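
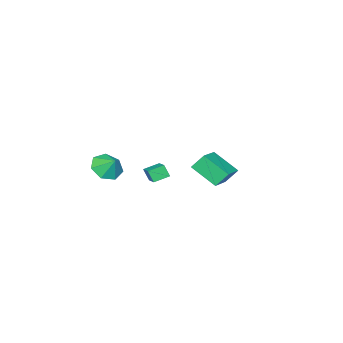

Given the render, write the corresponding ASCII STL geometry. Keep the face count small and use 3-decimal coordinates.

solid 
facet normal -0.421 0.478 0.771
outer loop
vertex 4.324 3.574 1.347
vertex 4.212 5.167 0.298
vertex 2.568 3.039 0.72
endloop
endfacet
facet normal 0.058 -0.833 0.550
outer loop
vertex 3.048 2.493 -0.158
vertex 4.324 3.574 1.347
vertex 2.568 3.039 0.72
endloop
endfacet
facet normal -0.421 0.478 0.771
outer loop
vertex 2.568 3.039 0.72
vertex 4.212 5.167 0.298
vertex 2.456 4.631 -0.329
endloop
endfacet
facet normal -0.905 -0.276 -0.323
outer loop
vertex 2.456 4.631 -0.329
vertex 3.048 2.493 -0.158
vertex 2.568 3.039 0.72
endloop
endfacet
facet normal 0.905 0.276 0.323
outer loop
vertex 4.324 3.574 1.347
vertex 4.692 4.621 -0.58
vertex 4.212 5.167 0.298
endloop
endfacet
facet normal 0.058 -0.834 0.549
outer loop
vertex 4.804 3.029 0.469
vertex 4.324 3.574 1.347
vertex 3.048 2.493 -0.158
endloop
endfacet
facet normal 0.905 0.277 0.323
outer loop
vertex 4.804 3.029 0.469
vertex 4.692 4.621 -0.58
vertex 4.324 3.574 1.347
endloop
endfacet
facet normal -0.058 0.833 -0.550
outer loop
vertex 4.212 5.167 0.298
vertex 4.692 4.621 -0.58
vertex 2.456 4.631 -0.329
endloop
endfacet
facet normal -0.905 -0.276 -0.323
outer loop
vertex 2.936 4.086 -1.207
vertex 3.048 2.493 -0.158
vertex 2.456 4.631 -0.329
endloop
endfacet
facet normal -0.058 0.834 -0.549
outer loop
vertex 2.456 4.631 -0.329
vertex 4.692 4.621 -0.58
vertex 2.936 4.086 -1.207
endloop
endfacet
facet normal 0.421 -0.478 -0.771
outer loop
vertex 2.936 4.086 -1.207
vertex 4.804 3.029 0.469
vertex 3.048 2.493 -0.158
endloop
endfacet
facet normal 0.421 -0.478 -0.771
outer loop
vertex 4.692 4.621 -0.58
vertex 4.804 3.029 0.469
vertex 2.936 4.086 -1.207
endloop
endfacet
facet normal -0.589 -0.725 -0.356
outer loop
vertex 1.016 -3.194 -3.346
vertex 0.144 -2.639 -3.034
vertex 0.992 -2.773 -4.164
endloop
endfacet
facet normal 0.808 -0.514 -0.288
outer loop
vertex 1.716 -1.881 -3.726
vertex 1.016 -3.194 -3.346
vertex 0.992 -2.773 -4.164
endloop
endfacet
facet normal -0.589 -0.726 -0.356
outer loop
vertex 0.992 -2.773 -4.164
vertex 0.144 -2.639 -3.034
vertex 0.119 -2.218 -3.852
endloop
endfacet
facet normal -0.027 0.458 -0.889
outer loop
vertex 0.119 -2.218 -3.852
vertex 1.716 -1.881 -3.726
vertex 0.992 -2.773 -4.164
endloop
endfacet
facet normal 0.027 -0.458 0.889
outer loop
vertex 1.016 -3.194 -3.346
vertex 0.868 -1.747 -2.596
vertex 0.144 -2.639 -3.034
endloop
endfacet
facet normal 0.807 -0.514 -0.289
outer loop
vertex 1.741 -2.302 -2.908
vertex 1.016 -3.194 -3.346
vertex 1.716 -1.881 -3.726
endloop
endfacet
facet normal 0.026 -0.458 0.889
outer loop
vertex 1.741 -2.302 -2.908
vertex 0.868 -1.747 -2.596
vertex 1.016 -3.194 -3.346
endloop
endfacet
facet normal -0.808 0.514 0.289
outer loop
vertex 0.144 -2.639 -3.034
vertex 0.868 -1.747 -2.596
vertex 0.119 -2.218 -3.852
endloop
endfacet
facet normal -0.027 0.458 -0.889
outer loop
vertex 0.844 -1.326 -3.414
vertex 1.716 -1.881 -3.726
vertex 0.119 -2.218 -3.852
endloop
endfacet
facet normal -0.807 0.515 0.289
outer loop
vertex 0.119 -2.218 -3.852
vertex 0.868 -1.747 -2.596
vertex 0.844 -1.326 -3.414
endloop
endfacet
facet normal 0.589 0.726 0.355
outer loop
vertex 0.844 -1.326 -3.414
vertex 1.741 -2.302 -2.908
vertex 1.716 -1.881 -3.726
endloop
endfacet
facet normal 0.589 0.726 0.356
outer loop
vertex 0.868 -1.747 -2.596
vertex 1.741 -2.302 -2.908
vertex 0.844 -1.326 -3.414
endloop
endfacet
facet normal -0.149 -0.670 -0.727
outer loop
vertex 4.756 -4.195 -1.945
vertex 3.775 -3.782 -2.125
vertex 4.716 -3.502 -2.575
endloop
endfacet
facet normal 0.848 0.382 0.366
outer loop
vertex 4.756 -4.195 -1.945
vertex 4.716 -3.502 -2.575
vertex 3.945 -3.018 -1.295
endloop
endfacet
facet normal -0.149 -0.670 -0.727
outer loop
vertex 4.716 -3.502 -2.575
vertex 3.775 -3.782 -2.125
vertex 3.967 -3.02 -2.866
endloop
endfacet
facet normal 0.539 0.842 0.006
outer loop
vertex 4.716 -3.502 -2.575
vertex 3.967 -3.02 -2.866
vertex 3.945 -3.018 -1.295
endloop
endfacet
facet normal -0.150 -0.670 -0.727
outer loop
vertex 3.967 -3.02 -2.866
vertex 3.775 -3.782 -2.125
vertex 3.074 -3.111 -2.598
endloop
endfacet
facet normal -0.102 0.995 -0.003
outer loop
vertex 3.967 -3.02 -2.866
vertex 3.074 -3.111 -2.598
vertex 3.945 -3.018 -1.295
endloop
endfacet
facet normal -0.149 -0.669 -0.728
outer loop
vertex 3.074 -3.111 -2.598
vertex 3.775 -3.782 -2.125
vertex 2.708 -3.707 -1.975
endloop
endfacet
facet normal -0.594 0.726 0.346
outer loop
vertex 3.074 -3.111 -2.598
vertex 2.708 -3.707 -1.975
vertex 3.945 -3.018 -1.295
endloop
endfacet
facet normal -0.149 -0.670 -0.728
outer loop
vertex 2.708 -3.707 -1.975
vertex 3.775 -3.782 -2.125
vertex 3.146 -4.36 -1.464
endloop
endfacet
facet normal -0.566 0.238 0.789
outer loop
vertex 2.708 -3.707 -1.975
vertex 3.146 -4.36 -1.464
vertex 3.945 -3.018 -1.295
endloop
endfacet
facet normal -0.149 -0.670 -0.728
outer loop
vertex 3.146 -4.36 -1.464
vertex 3.775 -3.782 -2.125
vertex 4.057 -4.577 -1.451
endloop
endfacet
facet normal -0.039 -0.102 0.994
outer loop
vertex 3.146 -4.36 -1.464
vertex 4.057 -4.577 -1.451
vertex 3.945 -3.018 -1.295
endloop
endfacet
facet normal -0.148 -0.670 -0.728
outer loop
vertex 4.057 -4.577 -1.451
vertex 3.775 -3.782 -2.125
vertex 4.756 -4.195 -1.945
endloop
endfacet
facet normal 0.591 -0.038 0.806
outer loop
vertex 4.057 -4.577 -1.451
vertex 4.756 -4.195 -1.945
vertex 3.945 -3.018 -1.295
endloop
endfacet

endsolid


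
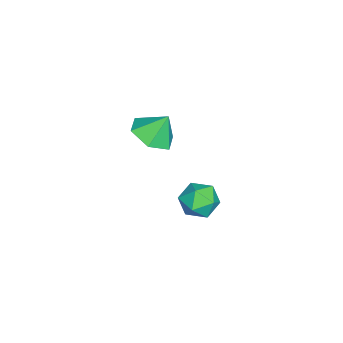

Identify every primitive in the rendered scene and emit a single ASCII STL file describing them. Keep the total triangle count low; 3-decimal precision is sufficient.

solid 
facet normal 0.114 -0.510 -0.853
outer loop
vertex 2.273 -0.537 2.042
vertex 1.788 0.164 1.558
vertex 2.762 0.22 1.655
endloop
endfacet
facet normal 0.636 -0.016 0.771
outer loop
vertex 2.273 -0.537 2.042
vertex 2.762 0.22 1.655
vertex 1.652 0.776 2.582
endloop
endfacet
facet normal 0.114 -0.509 -0.853
outer loop
vertex 2.762 0.22 1.655
vertex 1.788 0.164 1.558
vertex 2.277 0.921 1.172
endloop
endfacet
facet normal 0.638 0.685 0.353
outer loop
vertex 2.762 0.22 1.655
vertex 2.277 0.921 1.172
vertex 1.652 0.776 2.582
endloop
endfacet
facet normal 0.114 -0.509 -0.853
outer loop
vertex 2.277 0.921 1.172
vertex 1.788 0.164 1.558
vertex 1.304 0.866 1.075
endloop
endfacet
facet normal -0.064 0.995 0.074
outer loop
vertex 2.277 0.921 1.172
vertex 1.304 0.866 1.075
vertex 1.652 0.776 2.582
endloop
endfacet
facet normal 0.114 -0.509 -0.853
outer loop
vertex 1.304 0.866 1.075
vertex 1.788 0.164 1.558
vertex 0.815 0.109 1.461
endloop
endfacet
facet normal -0.767 0.605 0.213
outer loop
vertex 1.304 0.866 1.075
vertex 0.815 0.109 1.461
vertex 1.652 0.776 2.582
endloop
endfacet
facet normal 0.114 -0.509 -0.853
outer loop
vertex 0.815 0.109 1.461
vertex 1.788 0.164 1.558
vertex 1.3 -0.592 1.944
endloop
endfacet
facet normal -0.769 -0.097 0.632
outer loop
vertex 0.815 0.109 1.461
vertex 1.3 -0.592 1.944
vertex 1.652 0.776 2.582
endloop
endfacet
facet normal 0.115 -0.509 -0.853
outer loop
vertex 1.3 -0.592 1.944
vertex 1.788 0.164 1.558
vertex 2.273 -0.537 2.042
endloop
endfacet
facet normal -0.069 -0.407 0.911
outer loop
vertex 1.3 -0.592 1.944
vertex 2.273 -0.537 2.042
vertex 1.652 0.776 2.582
endloop
endfacet
facet normal -0.111 0.930 0.349
outer loop
vertex 0.75 2.633 -3.222
vertex 0.569 2.303 -2.4
vertex 1.422 2.492 -2.633
endloop
endfacet
facet normal 0.357 0.915 -0.188
outer loop
vertex 0.75 2.633 -3.222
vertex 1.422 2.492 -2.633
vertex 1.53 2.271 -3.503
endloop
endfacet
facet normal 0.026 0.647 -0.762
outer loop
vertex 0.75 2.633 -3.222
vertex 1.53 2.271 -3.503
vertex 0.744 1.944 -3.807
endloop
endfacet
facet normal -0.647 0.497 -0.578
outer loop
vertex 0.75 2.633 -3.222
vertex 0.744 1.944 -3.807
vertex 0.15 1.963 -3.126
endloop
endfacet
facet normal -0.733 0.672 0.108
outer loop
vertex 0.75 2.633 -3.222
vertex 0.15 1.963 -3.126
vertex 0.569 2.303 -2.4
endloop
endfacet
facet normal 0.884 0.468 -0.009
outer loop
vertex 1.53 2.271 -3.503
vertex 1.422 2.492 -2.633
vertex 1.83 1.717 -2.854
endloop
endfacet
facet normal 0.126 0.493 0.861
outer loop
vertex 1.422 2.492 -2.633
vertex 0.569 2.303 -2.4
vertex 1.236 1.736 -2.173
endloop
endfacet
facet normal -0.879 0.076 0.471
outer loop
vertex 0.569 2.303 -2.4
vertex 0.15 1.963 -3.126
vertex 0.45 1.409 -2.477
endloop
endfacet
facet normal -0.740 -0.207 -0.640
outer loop
vertex 0.15 1.963 -3.126
vertex 0.744 1.944 -3.807
vertex 0.558 1.188 -3.347
endloop
endfacet
facet normal 0.348 0.034 -0.937
outer loop
vertex 0.744 1.944 -3.807
vertex 1.53 2.271 -3.503
vertex 1.411 1.377 -3.58
endloop
endfacet
facet normal 0.647 -0.497 0.578
outer loop
vertex 1.23 1.047 -2.758
vertex 1.83 1.717 -2.854
vertex 1.236 1.736 -2.173
endloop
endfacet
facet normal -0.026 -0.647 0.762
outer loop
vertex 1.23 1.047 -2.758
vertex 1.236 1.736 -2.173
vertex 0.45 1.409 -2.477
endloop
endfacet
facet normal -0.357 -0.915 0.188
outer loop
vertex 1.23 1.047 -2.758
vertex 0.45 1.409 -2.477
vertex 0.558 1.188 -3.347
endloop
endfacet
facet normal 0.111 -0.930 -0.349
outer loop
vertex 1.23 1.047 -2.758
vertex 0.558 1.188 -3.347
vertex 1.411 1.377 -3.58
endloop
endfacet
facet normal 0.733 -0.672 -0.108
outer loop
vertex 1.23 1.047 -2.758
vertex 1.411 1.377 -3.58
vertex 1.83 1.717 -2.854
endloop
endfacet
facet normal 0.740 0.207 0.640
outer loop
vertex 1.236 1.736 -2.173
vertex 1.83 1.717 -2.854
vertex 1.422 2.492 -2.633
endloop
endfacet
facet normal -0.348 -0.034 0.937
outer loop
vertex 0.45 1.409 -2.477
vertex 1.236 1.736 -2.173
vertex 0.569 2.303 -2.4
endloop
endfacet
facet normal -0.884 -0.468 0.009
outer loop
vertex 0.558 1.188 -3.347
vertex 0.45 1.409 -2.477
vertex 0.15 1.963 -3.126
endloop
endfacet
facet normal -0.126 -0.493 -0.861
outer loop
vertex 1.411 1.377 -3.58
vertex 0.558 1.188 -3.347
vertex 0.744 1.944 -3.807
endloop
endfacet
facet normal 0.879 -0.076 -0.471
outer loop
vertex 1.83 1.717 -2.854
vertex 1.411 1.377 -3.58
vertex 1.53 2.271 -3.503
endloop
endfacet

endsolid


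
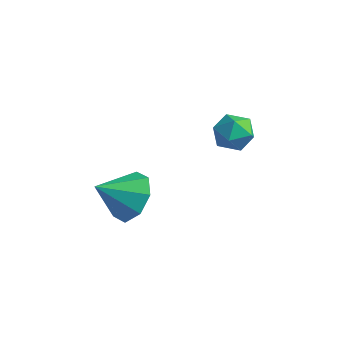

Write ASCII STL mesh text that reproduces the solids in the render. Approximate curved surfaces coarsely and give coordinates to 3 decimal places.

solid 
facet normal 0.105 0.994 -0.021
outer loop
vertex 2.395 4.193 -0.611
vertex 1.603 4.281 -0.416
vertex 2.168 4.234 0.177
endloop
endfacet
facet normal 0.716 0.677 0.171
outer loop
vertex 2.395 4.193 -0.611
vertex 2.168 4.234 0.177
vertex 2.737 3.692 -0.059
endloop
endfacet
facet normal 0.907 0.232 -0.352
outer loop
vertex 2.395 4.193 -0.611
vertex 2.737 3.692 -0.059
vertex 2.524 3.405 -0.797
endloop
endfacet
facet normal 0.414 0.273 -0.868
outer loop
vertex 2.395 4.193 -0.611
vertex 2.524 3.405 -0.797
vertex 1.823 3.769 -1.017
endloop
endfacet
facet normal -0.081 0.744 -0.663
outer loop
vertex 2.395 4.193 -0.611
vertex 1.823 3.769 -1.017
vertex 1.603 4.281 -0.416
endloop
endfacet
facet normal 0.588 0.289 0.755
outer loop
vertex 2.737 3.692 -0.059
vertex 2.168 4.234 0.177
vertex 2.157 3.471 0.477
endloop
endfacet
facet normal -0.399 0.802 0.444
outer loop
vertex 2.168 4.234 0.177
vertex 1.603 4.281 -0.416
vertex 1.456 3.835 0.257
endloop
endfacet
facet normal -0.700 0.396 -0.594
outer loop
vertex 1.603 4.281 -0.416
vertex 1.823 3.769 -1.017
vertex 1.243 3.548 -0.481
endloop
endfacet
facet normal 0.101 -0.365 -0.925
outer loop
vertex 1.823 3.769 -1.017
vertex 2.524 3.405 -0.797
vertex 1.812 3.006 -0.717
endloop
endfacet
facet normal 0.897 -0.433 -0.091
outer loop
vertex 2.524 3.405 -0.797
vertex 2.737 3.692 -0.059
vertex 2.377 2.959 -0.124
endloop
endfacet
facet normal -0.414 -0.273 0.868
outer loop
vertex 1.585 3.047 0.071
vertex 2.157 3.471 0.477
vertex 1.456 3.835 0.257
endloop
endfacet
facet normal -0.907 -0.232 0.352
outer loop
vertex 1.585 3.047 0.071
vertex 1.456 3.835 0.257
vertex 1.243 3.548 -0.481
endloop
endfacet
facet normal -0.716 -0.677 -0.171
outer loop
vertex 1.585 3.047 0.071
vertex 1.243 3.548 -0.481
vertex 1.812 3.006 -0.717
endloop
endfacet
facet normal -0.105 -0.994 0.021
outer loop
vertex 1.585 3.047 0.071
vertex 1.812 3.006 -0.717
vertex 2.377 2.959 -0.124
endloop
endfacet
facet normal 0.081 -0.744 0.663
outer loop
vertex 1.585 3.047 0.071
vertex 2.377 2.959 -0.124
vertex 2.157 3.471 0.477
endloop
endfacet
facet normal -0.101 0.365 0.925
outer loop
vertex 1.456 3.835 0.257
vertex 2.157 3.471 0.477
vertex 2.168 4.234 0.177
endloop
endfacet
facet normal -0.897 0.433 0.091
outer loop
vertex 1.243 3.548 -0.481
vertex 1.456 3.835 0.257
vertex 1.603 4.281 -0.416
endloop
endfacet
facet normal -0.588 -0.289 -0.755
outer loop
vertex 1.812 3.006 -0.717
vertex 1.243 3.548 -0.481
vertex 1.823 3.769 -1.017
endloop
endfacet
facet normal 0.399 -0.802 -0.444
outer loop
vertex 2.377 2.959 -0.124
vertex 1.812 3.006 -0.717
vertex 2.524 3.405 -0.797
endloop
endfacet
facet normal 0.700 -0.396 0.594
outer loop
vertex 2.157 3.471 0.477
vertex 2.377 2.959 -0.124
vertex 2.737 3.692 -0.059
endloop
endfacet
facet normal 0.365 0.730 -0.577
outer loop
vertex 1.36 -0.886 -2.642
vertex 0.915 -0.169 -2.016
vertex 1.845 -0.656 -2.044
endloop
endfacet
facet normal 0.399 -0.917 0.029
outer loop
vertex 1.36 -0.886 -2.642
vertex 1.845 -0.656 -2.044
vertex 0.365 -1.271 -1.144
endloop
endfacet
facet normal 0.365 0.730 -0.578
outer loop
vertex 1.845 -0.656 -2.044
vertex 0.915 -0.169 -2.016
vertex 1.786 -0.14 -1.43
endloop
endfacet
facet normal 0.584 -0.593 0.555
outer loop
vertex 1.845 -0.656 -2.044
vertex 1.786 -0.14 -1.43
vertex 0.365 -1.271 -1.144
endloop
endfacet
facet normal 0.365 0.730 -0.578
outer loop
vertex 1.786 -0.14 -1.43
vertex 0.915 -0.169 -2.016
vertex 1.217 0.358 -1.16
endloop
endfacet
facet normal 0.311 -0.153 0.938
outer loop
vertex 1.786 -0.14 -1.43
vertex 1.217 0.358 -1.16
vertex 0.365 -1.271 -1.144
endloop
endfacet
facet normal 0.365 0.730 -0.578
outer loop
vertex 1.217 0.358 -1.16
vertex 0.915 -0.169 -2.016
vertex 0.471 0.548 -1.391
endloop
endfacet
facet normal -0.259 0.145 0.955
outer loop
vertex 1.217 0.358 -1.16
vertex 0.471 0.548 -1.391
vertex 0.365 -1.271 -1.144
endloop
endfacet
facet normal 0.365 0.730 -0.578
outer loop
vertex 0.471 0.548 -1.391
vertex 0.915 -0.169 -2.016
vertex -0.015 0.318 -1.988
endloop
endfacet
facet normal -0.793 0.127 0.596
outer loop
vertex 0.471 0.548 -1.391
vertex -0.015 0.318 -1.988
vertex 0.365 -1.271 -1.144
endloop
endfacet
facet normal 0.365 0.731 -0.577
outer loop
vertex -0.015 0.318 -1.988
vertex 0.915 -0.169 -2.016
vertex 0.045 -0.197 -2.602
endloop
endfacet
facet normal -0.978 -0.197 0.070
outer loop
vertex -0.015 0.318 -1.988
vertex 0.045 -0.197 -2.602
vertex 0.365 -1.271 -1.144
endloop
endfacet
facet normal 0.365 0.730 -0.577
outer loop
vertex 0.045 -0.197 -2.602
vertex 0.915 -0.169 -2.016
vertex 0.614 -0.696 -2.873
endloop
endfacet
facet normal -0.706 -0.635 -0.313
outer loop
vertex 0.045 -0.197 -2.602
vertex 0.614 -0.696 -2.873
vertex 0.365 -1.271 -1.144
endloop
endfacet
facet normal 0.365 0.730 -0.577
outer loop
vertex 0.614 -0.696 -2.873
vertex 0.915 -0.169 -2.016
vertex 1.36 -0.886 -2.642
endloop
endfacet
facet normal -0.136 -0.934 -0.330
outer loop
vertex 0.614 -0.696 -2.873
vertex 1.36 -0.886 -2.642
vertex 0.365 -1.271 -1.144
endloop
endfacet

endsolid


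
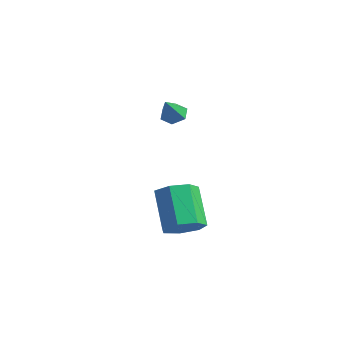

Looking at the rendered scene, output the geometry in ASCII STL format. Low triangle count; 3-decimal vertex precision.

solid 
facet normal 0.619 -0.324 -0.716
outer loop
vertex 3.334 -2.413 -3.854
vertex 2.576 -2.503 -4.469
vertex 3.154 -1.725 -4.321
endloop
endfacet
facet normal 0.756 0.491 0.432
outer loop
vertex 3.334 -2.413 -3.854
vertex 3.154 -1.725 -4.321
vertex 2.022 -1.727 -2.337
endloop
endfacet
facet normal 0.756 0.491 0.432
outer loop
vertex 2.022 -1.727 -2.337
vertex 3.154 -1.725 -4.321
vertex 1.842 -1.04 -2.803
endloop
endfacet
facet normal -0.618 0.324 0.716
outer loop
vertex 2.022 -1.727 -2.337
vertex 1.842 -1.04 -2.803
vertex 1.264 -1.817 -2.951
endloop
endfacet
facet normal 0.619 -0.323 -0.716
outer loop
vertex 3.154 -1.725 -4.321
vertex 2.576 -2.503 -4.469
vertex 2.538 -1.623 -4.899
endloop
endfacet
facet normal 0.305 0.939 -0.160
outer loop
vertex 3.154 -1.725 -4.321
vertex 2.538 -1.623 -4.899
vertex 1.842 -1.04 -2.803
endloop
endfacet
facet normal 0.306 0.938 -0.159
outer loop
vertex 1.842 -1.04 -2.803
vertex 2.538 -1.623 -4.899
vertex 1.226 -0.937 -3.381
endloop
endfacet
facet normal -0.618 0.323 0.716
outer loop
vertex 1.842 -1.04 -2.803
vertex 1.226 -0.937 -3.381
vertex 1.264 -1.817 -2.951
endloop
endfacet
facet normal 0.618 -0.323 -0.716
outer loop
vertex 2.538 -1.623 -4.899
vertex 2.576 -2.503 -4.469
vertex 1.951 -2.183 -5.153
endloop
endfacet
facet normal -0.375 0.679 -0.631
outer loop
vertex 2.538 -1.623 -4.899
vertex 1.951 -2.183 -5.153
vertex 1.226 -0.937 -3.381
endloop
endfacet
facet normal -0.375 0.679 -0.631
outer loop
vertex 1.226 -0.937 -3.381
vertex 1.951 -2.183 -5.153
vertex 0.639 -1.498 -3.636
endloop
endfacet
facet normal -0.619 0.323 0.716
outer loop
vertex 1.226 -0.937 -3.381
vertex 0.639 -1.498 -3.636
vertex 1.264 -1.817 -2.951
endloop
endfacet
facet normal 0.619 -0.323 -0.716
outer loop
vertex 1.951 -2.183 -5.153
vertex 2.576 -2.503 -4.469
vertex 1.835 -2.984 -4.892
endloop
endfacet
facet normal -0.773 -0.092 -0.627
outer loop
vertex 1.951 -2.183 -5.153
vertex 1.835 -2.984 -4.892
vertex 0.639 -1.498 -3.636
endloop
endfacet
facet normal -0.773 -0.092 -0.627
outer loop
vertex 0.639 -1.498 -3.636
vertex 1.835 -2.984 -4.892
vertex 0.523 -2.299 -3.375
endloop
endfacet
facet normal -0.619 0.323 0.716
outer loop
vertex 0.639 -1.498 -3.636
vertex 0.523 -2.299 -3.375
vertex 1.264 -1.817 -2.951
endloop
endfacet
facet normal 0.619 -0.324 -0.716
outer loop
vertex 1.835 -2.984 -4.892
vertex 2.576 -2.503 -4.469
vertex 2.276 -3.423 -4.312
endloop
endfacet
facet normal -0.590 -0.793 -0.152
outer loop
vertex 1.835 -2.984 -4.892
vertex 2.276 -3.423 -4.312
vertex 0.523 -2.299 -3.375
endloop
endfacet
facet normal -0.590 -0.794 -0.151
outer loop
vertex 0.523 -2.299 -3.375
vertex 2.276 -3.423 -4.312
vertex 0.964 -2.737 -2.795
endloop
endfacet
facet normal -0.620 0.323 0.715
outer loop
vertex 0.523 -2.299 -3.375
vertex 0.964 -2.737 -2.795
vertex 1.264 -1.817 -2.951
endloop
endfacet
facet normal 0.619 -0.324 -0.715
outer loop
vertex 2.276 -3.423 -4.312
vertex 2.576 -2.503 -4.469
vertex 2.943 -3.168 -3.85
endloop
endfacet
facet normal 0.039 -0.897 0.439
outer loop
vertex 2.276 -3.423 -4.312
vertex 2.943 -3.168 -3.85
vertex 0.964 -2.737 -2.795
endloop
endfacet
facet normal 0.038 -0.898 0.438
outer loop
vertex 0.964 -2.737 -2.795
vertex 2.943 -3.168 -3.85
vertex 1.631 -2.483 -2.333
endloop
endfacet
facet normal -0.619 0.323 0.716
outer loop
vertex 0.964 -2.737 -2.795
vertex 1.631 -2.483 -2.333
vertex 1.264 -1.817 -2.951
endloop
endfacet
facet normal 0.619 -0.324 -0.715
outer loop
vertex 2.943 -3.168 -3.85
vertex 2.576 -2.503 -4.469
vertex 3.334 -2.413 -3.854
endloop
endfacet
facet normal 0.637 -0.326 0.698
outer loop
vertex 2.943 -3.168 -3.85
vertex 3.334 -2.413 -3.854
vertex 1.631 -2.483 -2.333
endloop
endfacet
facet normal 0.637 -0.326 0.698
outer loop
vertex 1.631 -2.483 -2.333
vertex 3.334 -2.413 -3.854
vertex 2.022 -1.727 -2.337
endloop
endfacet
facet normal -0.618 0.324 0.716
outer loop
vertex 1.631 -2.483 -2.333
vertex 2.022 -1.727 -2.337
vertex 1.264 -1.817 -2.951
endloop
endfacet
facet normal -0.231 0.567 -0.790
outer loop
vertex -2.921 2.508 -0.91
vertex -3.232 1.987 -1.193
vertex -3.572 2.404 -0.794
endloop
endfacet
facet normal 0.066 0.530 0.846
outer loop
vertex -2.921 2.508 -0.91
vertex -3.572 2.404 -0.794
vertex -2.908 1.193 -0.087
endloop
endfacet
facet normal -0.231 0.568 -0.790
outer loop
vertex -3.572 2.404 -0.794
vertex -3.232 1.987 -1.193
vertex -3.884 1.883 -1.077
endloop
endfacet
facet normal -0.700 0.032 0.713
outer loop
vertex -3.572 2.404 -0.794
vertex -3.884 1.883 -1.077
vertex -2.908 1.193 -0.087
endloop
endfacet
facet normal -0.231 0.568 -0.790
outer loop
vertex -3.884 1.883 -1.077
vertex -3.232 1.987 -1.193
vertex -3.544 1.466 -1.476
endloop
endfacet
facet normal -0.678 -0.715 0.170
outer loop
vertex -3.884 1.883 -1.077
vertex -3.544 1.466 -1.476
vertex -2.908 1.193 -0.087
endloop
endfacet
facet normal -0.231 0.568 -0.790
outer loop
vertex -3.544 1.466 -1.476
vertex -3.232 1.987 -1.193
vertex -2.892 1.57 -1.592
endloop
endfacet
facet normal 0.111 -0.964 -0.240
outer loop
vertex -3.544 1.466 -1.476
vertex -2.892 1.57 -1.592
vertex -2.908 1.193 -0.087
endloop
endfacet
facet normal -0.231 0.567 -0.790
outer loop
vertex -2.892 1.57 -1.592
vertex -3.232 1.987 -1.193
vertex -2.581 2.091 -1.309
endloop
endfacet
facet normal 0.878 -0.466 -0.107
outer loop
vertex -2.892 1.57 -1.592
vertex -2.581 2.091 -1.309
vertex -2.908 1.193 -0.087
endloop
endfacet
facet normal -0.231 0.567 -0.790
outer loop
vertex -2.581 2.091 -1.309
vertex -3.232 1.987 -1.193
vertex -2.921 2.508 -0.91
endloop
endfacet
facet normal 0.855 0.281 0.435
outer loop
vertex -2.581 2.091 -1.309
vertex -2.921 2.508 -0.91
vertex -2.908 1.193 -0.087
endloop
endfacet

endsolid


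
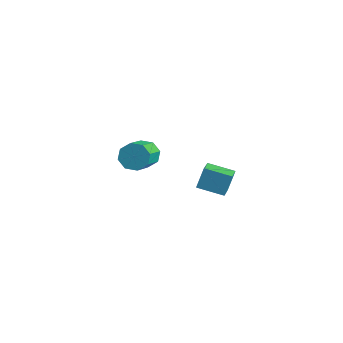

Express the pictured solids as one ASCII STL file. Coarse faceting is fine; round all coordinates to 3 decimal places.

solid 
facet normal -0.434 0.755 -0.491
outer loop
vertex -2.294 2.587 -3.701
vertex -2.758 2.775 -3.001
vertex -1.991 3.018 -3.306
endloop
endfacet
facet normal 0.774 0.035 -0.632
outer loop
vertex -2.294 2.587 -3.701
vertex -1.991 3.018 -3.306
vertex -1.459 1.138 -2.759
endloop
endfacet
facet normal 0.774 0.035 -0.632
outer loop
vertex -1.459 1.138 -2.759
vertex -1.991 3.018 -3.306
vertex -1.156 1.569 -2.364
endloop
endfacet
facet normal 0.436 -0.755 0.490
outer loop
vertex -1.459 1.138 -2.759
vertex -1.156 1.569 -2.364
vertex -1.922 1.325 -2.059
endloop
endfacet
facet normal -0.434 0.755 -0.491
outer loop
vertex -1.991 3.018 -3.306
vertex -2.758 2.775 -3.001
vertex -2.137 3.307 -2.732
endloop
endfacet
facet normal 0.873 0.488 -0.024
outer loop
vertex -1.991 3.018 -3.306
vertex -2.137 3.307 -2.732
vertex -1.156 1.569 -2.364
endloop
endfacet
facet normal 0.873 0.488 -0.023
outer loop
vertex -1.156 1.569 -2.364
vertex -2.137 3.307 -2.732
vertex -1.302 1.857 -1.79
endloop
endfacet
facet normal 0.436 -0.755 0.490
outer loop
vertex -1.156 1.569 -2.364
vertex -1.302 1.857 -1.79
vertex -1.922 1.325 -2.059
endloop
endfacet
facet normal -0.435 0.756 -0.490
outer loop
vertex -2.137 3.307 -2.732
vertex -2.758 2.775 -3.001
vertex -2.647 3.283 -2.316
endloop
endfacet
facet normal 0.459 0.655 0.601
outer loop
vertex -2.137 3.307 -2.732
vertex -2.647 3.283 -2.316
vertex -1.302 1.857 -1.79
endloop
endfacet
facet normal 0.460 0.655 0.600
outer loop
vertex -1.302 1.857 -1.79
vertex -2.647 3.283 -2.316
vertex -1.812 1.834 -1.374
endloop
endfacet
facet normal 0.435 -0.755 0.491
outer loop
vertex -1.302 1.857 -1.79
vertex -1.812 1.834 -1.374
vertex -1.922 1.325 -2.059
endloop
endfacet
facet normal -0.435 0.755 -0.490
outer loop
vertex -2.647 3.283 -2.316
vertex -2.758 2.775 -3.001
vertex -3.221 2.962 -2.301
endloop
endfacet
facet normal -0.222 0.438 0.871
outer loop
vertex -2.647 3.283 -2.316
vertex -3.221 2.962 -2.301
vertex -1.812 1.834 -1.374
endloop
endfacet
facet normal -0.222 0.438 0.871
outer loop
vertex -1.812 1.834 -1.374
vertex -3.221 2.962 -2.301
vertex -2.386 1.513 -1.359
endloop
endfacet
facet normal 0.435 -0.755 0.491
outer loop
vertex -1.812 1.834 -1.374
vertex -2.386 1.513 -1.359
vertex -1.922 1.325 -2.059
endloop
endfacet
facet normal -0.436 0.755 -0.490
outer loop
vertex -3.221 2.962 -2.301
vertex -2.758 2.775 -3.001
vertex -3.524 2.531 -2.696
endloop
endfacet
facet normal -0.774 -0.035 0.632
outer loop
vertex -3.221 2.962 -2.301
vertex -3.524 2.531 -2.696
vertex -2.386 1.513 -1.359
endloop
endfacet
facet normal -0.774 -0.035 0.632
outer loop
vertex -2.386 1.513 -1.359
vertex -3.524 2.531 -2.696
vertex -2.689 1.082 -1.754
endloop
endfacet
facet normal 0.434 -0.755 0.491
outer loop
vertex -2.386 1.513 -1.359
vertex -2.689 1.082 -1.754
vertex -1.922 1.325 -2.059
endloop
endfacet
facet normal -0.436 0.755 -0.490
outer loop
vertex -3.524 2.531 -2.696
vertex -2.758 2.775 -3.001
vertex -3.378 2.243 -3.27
endloop
endfacet
facet normal -0.873 -0.488 0.023
outer loop
vertex -3.524 2.531 -2.696
vertex -3.378 2.243 -3.27
vertex -2.689 1.082 -1.754
endloop
endfacet
facet normal -0.873 -0.487 0.023
outer loop
vertex -2.689 1.082 -1.754
vertex -3.378 2.243 -3.27
vertex -2.543 0.793 -2.328
endloop
endfacet
facet normal 0.434 -0.755 0.491
outer loop
vertex -2.689 1.082 -1.754
vertex -2.543 0.793 -2.328
vertex -1.922 1.325 -2.059
endloop
endfacet
facet normal -0.435 0.755 -0.491
outer loop
vertex -3.378 2.243 -3.27
vertex -2.758 2.775 -3.001
vertex -2.868 2.266 -3.686
endloop
endfacet
facet normal -0.460 -0.655 -0.600
outer loop
vertex -3.378 2.243 -3.27
vertex -2.868 2.266 -3.686
vertex -2.543 0.793 -2.328
endloop
endfacet
facet normal -0.459 -0.655 -0.600
outer loop
vertex -2.543 0.793 -2.328
vertex -2.868 2.266 -3.686
vertex -2.033 0.817 -2.744
endloop
endfacet
facet normal 0.435 -0.756 0.490
outer loop
vertex -2.543 0.793 -2.328
vertex -2.033 0.817 -2.744
vertex -1.922 1.325 -2.059
endloop
endfacet
facet normal -0.435 0.755 -0.491
outer loop
vertex -2.868 2.266 -3.686
vertex -2.758 2.775 -3.001
vertex -2.294 2.587 -3.701
endloop
endfacet
facet normal 0.222 -0.438 -0.871
outer loop
vertex -2.868 2.266 -3.686
vertex -2.294 2.587 -3.701
vertex -2.033 0.817 -2.744
endloop
endfacet
facet normal 0.222 -0.438 -0.871
outer loop
vertex -2.033 0.817 -2.744
vertex -2.294 2.587 -3.701
vertex -1.459 1.138 -2.759
endloop
endfacet
facet normal 0.435 -0.755 0.490
outer loop
vertex -2.033 0.817 -2.744
vertex -1.459 1.138 -2.759
vertex -1.922 1.325 -2.059
endloop
endfacet
facet normal -0.826 -0.516 0.229
outer loop
vertex 3.571 0.899 0.244
vertex 2.934 1.75 -0.137
vertex 3.573 0.398 -0.879
endloop
endfacet
facet normal 0.564 -0.754 0.337
outer loop
vertex 4.746 1.13 -1.203
vertex 3.571 0.899 0.244
vertex 3.573 0.398 -0.879
endloop
endfacet
facet normal -0.826 -0.516 0.228
outer loop
vertex 3.573 0.398 -0.879
vertex 2.934 1.75 -0.137
vertex 2.936 1.249 -1.261
endloop
endfacet
facet normal 0.002 -0.408 -0.913
outer loop
vertex 2.936 1.249 -1.261
vertex 4.746 1.13 -1.203
vertex 3.573 0.398 -0.879
endloop
endfacet
facet normal -0.002 0.407 0.913
outer loop
vertex 3.571 0.899 0.244
vertex 4.107 2.482 -0.461
vertex 2.934 1.75 -0.137
endloop
endfacet
facet normal 0.563 -0.754 0.337
outer loop
vertex 4.744 1.631 -0.079
vertex 3.571 0.899 0.244
vertex 4.746 1.13 -1.203
endloop
endfacet
facet normal -0.003 0.408 0.913
outer loop
vertex 4.744 1.631 -0.079
vertex 4.107 2.482 -0.461
vertex 3.571 0.899 0.244
endloop
endfacet
facet normal -0.564 0.754 -0.337
outer loop
vertex 2.934 1.75 -0.137
vertex 4.107 2.482 -0.461
vertex 2.936 1.249 -1.261
endloop
endfacet
facet normal 0.003 -0.407 -0.913
outer loop
vertex 4.109 1.981 -1.584
vertex 4.746 1.13 -1.203
vertex 2.936 1.249 -1.261
endloop
endfacet
facet normal -0.563 0.754 -0.337
outer loop
vertex 2.936 1.249 -1.261
vertex 4.107 2.482 -0.461
vertex 4.109 1.981 -1.584
endloop
endfacet
facet normal 0.826 0.516 -0.228
outer loop
vertex 4.109 1.981 -1.584
vertex 4.744 1.631 -0.079
vertex 4.746 1.13 -1.203
endloop
endfacet
facet normal 0.826 0.516 -0.229
outer loop
vertex 4.107 2.482 -0.461
vertex 4.744 1.631 -0.079
vertex 4.109 1.981 -1.584
endloop
endfacet

endsolid


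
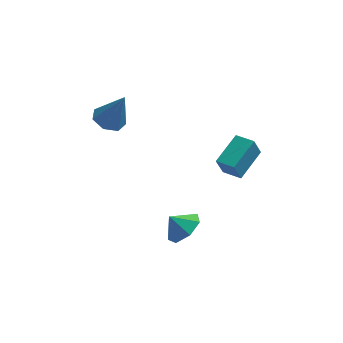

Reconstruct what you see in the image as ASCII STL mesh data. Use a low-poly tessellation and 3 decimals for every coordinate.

solid 
facet normal -0.805 0.579 -0.131
outer loop
vertex 1.143 -2.525 2.274
vertex 2.112 -1.033 2.913
vertex 1.499 -2.281 1.165
endloop
endfacet
facet normal -0.513 -0.789 -0.338
outer loop
vertex 2.368 -2.907 1.307
vertex 1.143 -2.525 2.274
vertex 1.499 -2.281 1.165
endloop
endfacet
facet normal -0.804 0.580 -0.132
outer loop
vertex 1.499 -2.281 1.165
vertex 2.112 -1.033 2.913
vertex 2.469 -0.79 1.804
endloop
endfacet
facet normal 0.300 0.204 -0.932
outer loop
vertex 2.469 -0.79 1.804
vertex 2.368 -2.907 1.307
vertex 1.499 -2.281 1.165
endloop
endfacet
facet normal -0.300 -0.205 0.932
outer loop
vertex 1.143 -2.525 2.274
vertex 2.981 -1.659 3.055
vertex 2.112 -1.033 2.913
endloop
endfacet
facet normal -0.513 -0.789 -0.338
outer loop
vertex 2.011 -3.15 2.416
vertex 1.143 -2.525 2.274
vertex 2.368 -2.907 1.307
endloop
endfacet
facet normal -0.300 -0.204 0.932
outer loop
vertex 2.011 -3.15 2.416
vertex 2.981 -1.659 3.055
vertex 1.143 -2.525 2.274
endloop
endfacet
facet normal 0.513 0.789 0.338
outer loop
vertex 2.112 -1.033 2.913
vertex 2.981 -1.659 3.055
vertex 2.469 -0.79 1.804
endloop
endfacet
facet normal 0.300 0.204 -0.932
outer loop
vertex 3.337 -1.415 1.946
vertex 2.368 -2.907 1.307
vertex 2.469 -0.79 1.804
endloop
endfacet
facet normal 0.513 0.789 0.338
outer loop
vertex 2.469 -0.79 1.804
vertex 2.981 -1.659 3.055
vertex 3.337 -1.415 1.946
endloop
endfacet
facet normal 0.805 -0.579 0.132
outer loop
vertex 3.337 -1.415 1.946
vertex 2.011 -3.15 2.416
vertex 2.368 -2.907 1.307
endloop
endfacet
facet normal 0.804 -0.579 0.131
outer loop
vertex 2.981 -1.659 3.055
vertex 2.011 -3.15 2.416
vertex 3.337 -1.415 1.946
endloop
endfacet
facet normal -0.396 0.069 -0.916
outer loop
vertex -3.315 0.483 2.28
vertex -4.158 0.511 2.647
vertex -3.592 1.211 2.455
endloop
endfacet
facet normal 0.937 0.349 0.029
outer loop
vertex -3.315 0.483 2.28
vertex -3.592 1.211 2.455
vertex -3.342 0.369 4.533
endloop
endfacet
facet normal -0.395 0.069 -0.916
outer loop
vertex -3.592 1.211 2.455
vertex -4.158 0.511 2.647
vertex -4.296 1.412 2.774
endloop
endfacet
facet normal 0.387 0.870 0.306
outer loop
vertex -3.592 1.211 2.455
vertex -4.296 1.412 2.774
vertex -3.342 0.369 4.533
endloop
endfacet
facet normal -0.396 0.068 -0.916
outer loop
vertex -4.296 1.412 2.774
vertex -4.158 0.511 2.647
vertex -4.896 0.934 2.998
endloop
endfacet
facet normal -0.342 0.715 0.610
outer loop
vertex -4.296 1.412 2.774
vertex -4.896 0.934 2.998
vertex -3.342 0.369 4.533
endloop
endfacet
facet normal -0.396 0.069 -0.916
outer loop
vertex -4.896 0.934 2.998
vertex -4.158 0.511 2.647
vertex -4.94 0.138 2.957
endloop
endfacet
facet normal -0.702 0.002 0.712
outer loop
vertex -4.896 0.934 2.998
vertex -4.94 0.138 2.957
vertex -3.342 0.369 4.533
endloop
endfacet
facet normal -0.396 0.070 -0.916
outer loop
vertex -4.94 0.138 2.957
vertex -4.158 0.511 2.647
vertex -4.395 -0.377 2.682
endloop
endfacet
facet normal -0.422 -0.732 0.535
outer loop
vertex -4.94 0.138 2.957
vertex -4.395 -0.377 2.682
vertex -3.342 0.369 4.533
endloop
endfacet
facet normal -0.396 0.070 -0.916
outer loop
vertex -4.395 -0.377 2.682
vertex -4.158 0.511 2.647
vertex -3.672 -0.223 2.381
endloop
endfacet
facet normal 0.288 -0.934 0.213
outer loop
vertex -4.395 -0.377 2.682
vertex -3.672 -0.223 2.381
vertex -3.342 0.369 4.533
endloop
endfacet
facet normal -0.396 0.069 -0.916
outer loop
vertex -3.672 -0.223 2.381
vertex -4.158 0.511 2.647
vertex -3.315 0.483 2.28
endloop
endfacet
facet normal 0.892 -0.453 -0.012
outer loop
vertex -3.672 -0.223 2.381
vertex -3.315 0.483 2.28
vertex -3.342 0.369 4.533
endloop
endfacet
facet normal 0.664 -0.122 -0.738
outer loop
vertex 0.391 -2.956 -2.301
vertex -0.378 -2.778 -3.023
vertex 0.273 -2.07 -2.554
endloop
endfacet
facet normal 0.125 0.288 0.950
outer loop
vertex 0.391 -2.956 -2.301
vertex 0.273 -2.07 -2.554
vertex -1.122 -2.642 -2.197
endloop
endfacet
facet normal 0.664 -0.122 -0.738
outer loop
vertex 0.273 -2.07 -2.554
vertex -0.378 -2.778 -3.023
vertex -0.336 -1.718 -3.16
endloop
endfacet
facet normal -0.161 0.775 0.612
outer loop
vertex 0.273 -2.07 -2.554
vertex -0.336 -1.718 -3.16
vertex -1.122 -2.642 -2.197
endloop
endfacet
facet normal 0.664 -0.122 -0.737
outer loop
vertex -0.336 -1.718 -3.16
vertex -0.378 -2.778 -3.023
vertex -0.976 -2.164 -3.663
endloop
endfacet
facet normal -0.652 0.738 0.176
outer loop
vertex -0.336 -1.718 -3.16
vertex -0.976 -2.164 -3.663
vertex -1.122 -2.642 -2.197
endloop
endfacet
facet normal 0.664 -0.122 -0.738
outer loop
vertex -0.976 -2.164 -3.663
vertex -0.378 -2.778 -3.023
vertex -1.166 -3.072 -3.684
endloop
endfacet
facet normal -0.978 0.205 -0.030
outer loop
vertex -0.976 -2.164 -3.663
vertex -1.166 -3.072 -3.684
vertex -1.122 -2.642 -2.197
endloop
endfacet
facet normal 0.664 -0.122 -0.738
outer loop
vertex -1.166 -3.072 -3.684
vertex -0.378 -2.778 -3.023
vertex -0.763 -3.759 -3.208
endloop
endfacet
facet normal -0.894 -0.422 0.148
outer loop
vertex -1.166 -3.072 -3.684
vertex -0.763 -3.759 -3.208
vertex -1.122 -2.642 -2.197
endloop
endfacet
facet normal 0.664 -0.122 -0.737
outer loop
vertex -0.763 -3.759 -3.208
vertex -0.378 -2.778 -3.023
vertex -0.07 -3.708 -2.592
endloop
endfacet
facet normal -0.464 -0.672 0.577
outer loop
vertex -0.763 -3.759 -3.208
vertex -0.07 -3.708 -2.592
vertex -1.122 -2.642 -2.197
endloop
endfacet
facet normal 0.664 -0.122 -0.738
outer loop
vertex -0.07 -3.708 -2.592
vertex -0.378 -2.778 -3.023
vertex 0.391 -2.956 -2.301
endloop
endfacet
facet normal -0.010 -0.356 0.935
outer loop
vertex -0.07 -3.708 -2.592
vertex 0.391 -2.956 -2.301
vertex -1.122 -2.642 -2.197
endloop
endfacet

endsolid


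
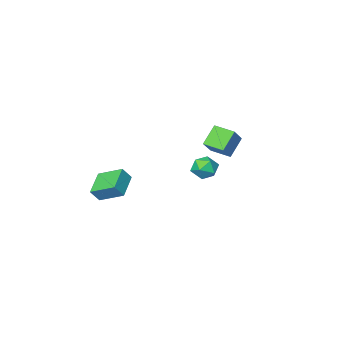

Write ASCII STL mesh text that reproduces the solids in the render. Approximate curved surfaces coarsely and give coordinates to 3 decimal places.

solid 
facet normal -0.644 -0.231 0.729
outer loop
vertex -2.809 0.665 1.578
vertex -3.432 1.789 1.383
vertex -3.768 -0.053 0.503
endloop
endfacet
facet normal 0.479 -0.865 0.150
outer loop
vertex -2.808 0.291 -0.583
vertex -2.809 0.665 1.578
vertex -3.768 -0.053 0.503
endloop
endfacet
facet normal -0.644 -0.231 0.729
outer loop
vertex -3.768 -0.053 0.503
vertex -3.432 1.789 1.383
vertex -4.391 1.071 0.308
endloop
endfacet
facet normal -0.596 -0.446 -0.668
outer loop
vertex -4.391 1.071 0.308
vertex -2.808 0.291 -0.583
vertex -3.768 -0.053 0.503
endloop
endfacet
facet normal 0.596 0.446 0.668
outer loop
vertex -2.809 0.665 1.578
vertex -2.472 2.133 0.297
vertex -3.432 1.789 1.383
endloop
endfacet
facet normal 0.479 -0.865 0.150
outer loop
vertex -1.849 1.009 0.492
vertex -2.809 0.665 1.578
vertex -2.808 0.291 -0.583
endloop
endfacet
facet normal 0.596 0.446 0.668
outer loop
vertex -1.849 1.009 0.492
vertex -2.472 2.133 0.297
vertex -2.809 0.665 1.578
endloop
endfacet
facet normal -0.479 0.865 -0.150
outer loop
vertex -3.432 1.789 1.383
vertex -2.472 2.133 0.297
vertex -4.391 1.071 0.308
endloop
endfacet
facet normal -0.596 -0.446 -0.668
outer loop
vertex -3.431 1.415 -0.778
vertex -2.808 0.291 -0.583
vertex -4.391 1.071 0.308
endloop
endfacet
facet normal -0.479 0.865 -0.150
outer loop
vertex -4.391 1.071 0.308
vertex -2.472 2.133 0.297
vertex -3.431 1.415 -0.778
endloop
endfacet
facet normal 0.644 0.231 -0.729
outer loop
vertex -3.431 1.415 -0.778
vertex -1.849 1.009 0.492
vertex -2.808 0.291 -0.583
endloop
endfacet
facet normal 0.644 0.231 -0.729
outer loop
vertex -2.472 2.133 0.297
vertex -1.849 1.009 0.492
vertex -3.431 1.415 -0.778
endloop
endfacet
facet normal 0.218 0.888 0.406
outer loop
vertex -0.661 4.096 -0.162
vertex -0.621 3.73 0.617
vertex 0.087 3.78 0.127
endloop
endfacet
facet normal 0.460 0.847 -0.265
outer loop
vertex -0.661 4.096 -0.162
vertex 0.087 3.78 0.127
vertex -0.147 3.651 -0.692
endloop
endfacet
facet normal -0.095 0.715 -0.693
outer loop
vertex -0.661 4.096 -0.162
vertex -0.147 3.651 -0.692
vertex -0.999 3.521 -0.709
endloop
endfacet
facet normal -0.681 0.674 -0.287
outer loop
vertex -0.661 4.096 -0.162
vertex -0.999 3.521 -0.709
vertex -1.292 3.57 0.1
endloop
endfacet
facet normal -0.488 0.780 0.392
outer loop
vertex -0.661 4.096 -0.162
vertex -1.292 3.57 0.1
vertex -0.621 3.73 0.617
endloop
endfacet
facet normal 0.906 0.293 -0.305
outer loop
vertex -0.147 3.651 -0.692
vertex 0.087 3.78 0.127
vertex 0.212 3.01 -0.24
endloop
endfacet
facet normal 0.514 0.358 0.779
outer loop
vertex 0.087 3.78 0.127
vertex -0.621 3.73 0.617
vertex -0.081 3.059 0.569
endloop
endfacet
facet normal -0.627 0.183 0.757
outer loop
vertex -0.621 3.73 0.617
vertex -1.292 3.57 0.1
vertex -0.933 2.929 0.552
endloop
endfacet
facet normal -0.940 0.010 -0.341
outer loop
vertex -1.292 3.57 0.1
vertex -0.999 3.521 -0.709
vertex -1.167 2.8 -0.267
endloop
endfacet
facet normal 0.008 0.078 -0.997
outer loop
vertex -0.999 3.521 -0.709
vertex -0.147 3.651 -0.692
vertex -0.459 2.85 -0.757
endloop
endfacet
facet normal 0.681 -0.674 0.287
outer loop
vertex -0.419 2.484 0.022
vertex 0.212 3.01 -0.24
vertex -0.081 3.059 0.569
endloop
endfacet
facet normal 0.095 -0.715 0.693
outer loop
vertex -0.419 2.484 0.022
vertex -0.081 3.059 0.569
vertex -0.933 2.929 0.552
endloop
endfacet
facet normal -0.460 -0.847 0.265
outer loop
vertex -0.419 2.484 0.022
vertex -0.933 2.929 0.552
vertex -1.167 2.8 -0.267
endloop
endfacet
facet normal -0.218 -0.888 -0.406
outer loop
vertex -0.419 2.484 0.022
vertex -1.167 2.8 -0.267
vertex -0.459 2.85 -0.757
endloop
endfacet
facet normal 0.488 -0.780 -0.392
outer loop
vertex -0.419 2.484 0.022
vertex -0.459 2.85 -0.757
vertex 0.212 3.01 -0.24
endloop
endfacet
facet normal 0.940 -0.010 0.341
outer loop
vertex -0.081 3.059 0.569
vertex 0.212 3.01 -0.24
vertex 0.087 3.78 0.127
endloop
endfacet
facet normal -0.008 -0.078 0.997
outer loop
vertex -0.933 2.929 0.552
vertex -0.081 3.059 0.569
vertex -0.621 3.73 0.617
endloop
endfacet
facet normal -0.906 -0.293 0.305
outer loop
vertex -1.167 2.8 -0.267
vertex -0.933 2.929 0.552
vertex -1.292 3.57 0.1
endloop
endfacet
facet normal -0.514 -0.358 -0.779
outer loop
vertex -0.459 2.85 -0.757
vertex -1.167 2.8 -0.267
vertex -0.999 3.521 -0.709
endloop
endfacet
facet normal 0.627 -0.183 -0.757
outer loop
vertex 0.212 3.01 -0.24
vertex -0.459 2.85 -0.757
vertex -0.147 3.651 -0.692
endloop
endfacet
facet normal -0.658 -0.642 0.393
outer loop
vertex 3.794 -0.949 -1.273
vertex 2.97 0.345 -0.54
vertex 3.264 -0.863 -2.02
endloop
endfacet
facet normal 0.484 -0.761 -0.431
outer loop
vertex 4.37 0.215 -2.68
vertex 3.794 -0.949 -1.273
vertex 3.264 -0.863 -2.02
endloop
endfacet
facet normal -0.658 -0.642 0.394
outer loop
vertex 3.264 -0.863 -2.02
vertex 2.97 0.345 -0.54
vertex 2.44 0.43 -1.287
endloop
endfacet
facet normal -0.576 0.093 -0.812
outer loop
vertex 2.44 0.43 -1.287
vertex 4.37 0.215 -2.68
vertex 3.264 -0.863 -2.02
endloop
endfacet
facet normal 0.576 -0.093 0.812
outer loop
vertex 3.794 -0.949 -1.273
vertex 4.076 1.423 -1.2
vertex 2.97 0.345 -0.54
endloop
endfacet
facet normal 0.485 -0.761 -0.431
outer loop
vertex 4.9 0.13 -1.933
vertex 3.794 -0.949 -1.273
vertex 4.37 0.215 -2.68
endloop
endfacet
facet normal 0.576 -0.093 0.812
outer loop
vertex 4.9 0.13 -1.933
vertex 4.076 1.423 -1.2
vertex 3.794 -0.949 -1.273
endloop
endfacet
facet normal -0.485 0.761 0.431
outer loop
vertex 2.97 0.345 -0.54
vertex 4.076 1.423 -1.2
vertex 2.44 0.43 -1.287
endloop
endfacet
facet normal -0.576 0.093 -0.812
outer loop
vertex 3.546 1.509 -1.947
vertex 4.37 0.215 -2.68
vertex 2.44 0.43 -1.287
endloop
endfacet
facet normal -0.485 0.761 0.432
outer loop
vertex 2.44 0.43 -1.287
vertex 4.076 1.423 -1.2
vertex 3.546 1.509 -1.947
endloop
endfacet
facet normal 0.658 0.642 -0.394
outer loop
vertex 3.546 1.509 -1.947
vertex 4.9 0.13 -1.933
vertex 4.37 0.215 -2.68
endloop
endfacet
facet normal 0.658 0.642 -0.393
outer loop
vertex 4.076 1.423 -1.2
vertex 4.9 0.13 -1.933
vertex 3.546 1.509 -1.947
endloop
endfacet

endsolid


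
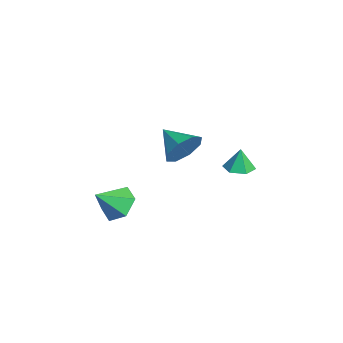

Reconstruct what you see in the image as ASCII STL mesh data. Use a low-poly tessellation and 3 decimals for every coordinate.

solid 
facet normal -0.291 0.706 -0.645
outer loop
vertex 2.127 -2.406 -2.394
vertex 1.161 -2.64 -2.214
vertex 1.623 -1.938 -1.654
endloop
endfacet
facet normal 0.852 0.107 0.513
outer loop
vertex 2.127 -2.406 -2.394
vertex 1.623 -1.938 -1.654
vertex 1.599 -3.7 -1.246
endloop
endfacet
facet normal -0.292 0.706 -0.645
outer loop
vertex 1.623 -1.938 -1.654
vertex 1.161 -2.64 -2.214
vertex 0.658 -2.172 -1.474
endloop
endfacet
facet normal 0.126 0.222 0.967
outer loop
vertex 1.623 -1.938 -1.654
vertex 0.658 -2.172 -1.474
vertex 1.599 -3.7 -1.246
endloop
endfacet
facet normal -0.292 0.706 -0.645
outer loop
vertex 0.658 -2.172 -1.474
vertex 1.161 -2.64 -2.214
vertex 0.196 -2.874 -2.034
endloop
endfacet
facet normal -0.579 -0.240 0.779
outer loop
vertex 0.658 -2.172 -1.474
vertex 0.196 -2.874 -2.034
vertex 1.599 -3.7 -1.246
endloop
endfacet
facet normal -0.292 0.706 -0.645
outer loop
vertex 0.196 -2.874 -2.034
vertex 1.161 -2.64 -2.214
vertex 0.699 -3.342 -2.774
endloop
endfacet
facet normal -0.559 -0.818 0.137
outer loop
vertex 0.196 -2.874 -2.034
vertex 0.699 -3.342 -2.774
vertex 1.599 -3.7 -1.246
endloop
endfacet
facet normal -0.291 0.706 -0.645
outer loop
vertex 0.699 -3.342 -2.774
vertex 1.161 -2.64 -2.214
vertex 1.665 -3.108 -2.954
endloop
endfacet
facet normal 0.167 -0.934 -0.317
outer loop
vertex 0.699 -3.342 -2.774
vertex 1.665 -3.108 -2.954
vertex 1.599 -3.7 -1.246
endloop
endfacet
facet normal -0.291 0.706 -0.645
outer loop
vertex 1.665 -3.108 -2.954
vertex 1.161 -2.64 -2.214
vertex 2.127 -2.406 -2.394
endloop
endfacet
facet normal 0.873 -0.471 -0.130
outer loop
vertex 1.665 -3.108 -2.954
vertex 2.127 -2.406 -2.394
vertex 1.599 -3.7 -1.246
endloop
endfacet
facet normal 0.761 0.501 -0.412
outer loop
vertex 2.095 -0.098 1.978
vertex 1.48 0.238 1.251
vertex 1.755 0.571 2.164
endloop
endfacet
facet normal 0.016 -0.260 0.965
outer loop
vertex 2.095 -0.098 1.978
vertex 1.755 0.571 2.164
vertex 0.3 -0.538 1.889
endloop
endfacet
facet normal 0.761 0.501 -0.412
outer loop
vertex 1.755 0.571 2.164
vertex 1.48 0.238 1.251
vertex 1.254 1.045 1.815
endloop
endfacet
facet normal -0.370 0.265 0.891
outer loop
vertex 1.755 0.571 2.164
vertex 1.254 1.045 1.815
vertex 0.3 -0.538 1.889
endloop
endfacet
facet normal 0.761 0.501 -0.412
outer loop
vertex 1.254 1.045 1.815
vertex 1.48 0.238 1.251
vertex 0.885 1.046 1.135
endloop
endfacet
facet normal -0.769 0.483 0.418
outer loop
vertex 1.254 1.045 1.815
vertex 0.885 1.046 1.135
vertex 0.3 -0.538 1.889
endloop
endfacet
facet normal 0.761 0.501 -0.412
outer loop
vertex 0.885 1.046 1.135
vertex 1.48 0.238 1.251
vertex 0.865 0.574 0.523
endloop
endfacet
facet normal -0.948 0.267 -0.175
outer loop
vertex 0.885 1.046 1.135
vertex 0.865 0.574 0.523
vertex 0.3 -0.538 1.889
endloop
endfacet
facet normal 0.761 0.501 -0.412
outer loop
vertex 0.865 0.574 0.523
vertex 1.48 0.238 1.251
vertex 1.205 -0.095 0.338
endloop
endfacet
facet normal -0.801 -0.257 -0.541
outer loop
vertex 0.865 0.574 0.523
vertex 1.205 -0.095 0.338
vertex 0.3 -0.538 1.889
endloop
endfacet
facet normal 0.761 0.501 -0.412
outer loop
vertex 1.205 -0.095 0.338
vertex 1.48 0.238 1.251
vertex 1.706 -0.569 0.687
endloop
endfacet
facet normal -0.415 -0.782 -0.466
outer loop
vertex 1.205 -0.095 0.338
vertex 1.706 -0.569 0.687
vertex 0.3 -0.538 1.889
endloop
endfacet
facet normal 0.761 0.501 -0.412
outer loop
vertex 1.706 -0.569 0.687
vertex 1.48 0.238 1.251
vertex 2.074 -0.57 1.366
endloop
endfacet
facet normal -0.016 -1.000 0.007
outer loop
vertex 1.706 -0.569 0.687
vertex 2.074 -0.57 1.366
vertex 0.3 -0.538 1.889
endloop
endfacet
facet normal 0.761 0.501 -0.412
outer loop
vertex 2.074 -0.57 1.366
vertex 1.48 0.238 1.251
vertex 2.095 -0.098 1.978
endloop
endfacet
facet normal 0.162 -0.784 0.599
outer loop
vertex 2.074 -0.57 1.366
vertex 2.095 -0.098 1.978
vertex 0.3 -0.538 1.889
endloop
endfacet
facet normal 0.024 -0.056 -0.998
outer loop
vertex 0.538 3.175 -1.167
vertex -0.196 2.977 -1.174
vertex 0.001 3.711 -1.21
endloop
endfacet
facet normal 0.604 0.643 0.470
outer loop
vertex 0.538 3.175 -1.167
vertex 0.001 3.711 -1.21
vertex -0.224 3.043 -0.006
endloop
endfacet
facet normal 0.024 -0.056 -0.998
outer loop
vertex 0.001 3.711 -1.21
vertex -0.196 2.977 -1.174
vertex -0.733 3.513 -1.217
endloop
endfacet
facet normal -0.238 0.867 0.437
outer loop
vertex 0.001 3.711 -1.21
vertex -0.733 3.513 -1.217
vertex -0.224 3.043 -0.006
endloop
endfacet
facet normal 0.024 -0.056 -0.998
outer loop
vertex -0.733 3.513 -1.217
vertex -0.196 2.977 -1.174
vertex -0.93 2.78 -1.181
endloop
endfacet
facet normal -0.853 0.252 0.456
outer loop
vertex -0.733 3.513 -1.217
vertex -0.93 2.78 -1.181
vertex -0.224 3.043 -0.006
endloop
endfacet
facet normal 0.024 -0.056 -0.998
outer loop
vertex -0.93 2.78 -1.181
vertex -0.196 2.977 -1.174
vertex -0.392 2.244 -1.138
endloop
endfacet
facet normal -0.628 -0.589 0.509
outer loop
vertex -0.93 2.78 -1.181
vertex -0.392 2.244 -1.138
vertex -0.224 3.043 -0.006
endloop
endfacet
facet normal 0.025 -0.056 -0.998
outer loop
vertex -0.392 2.244 -1.138
vertex -0.196 2.977 -1.174
vertex 0.342 2.442 -1.131
endloop
endfacet
facet normal 0.214 -0.813 0.542
outer loop
vertex -0.392 2.244 -1.138
vertex 0.342 2.442 -1.131
vertex -0.224 3.043 -0.006
endloop
endfacet
facet normal 0.025 -0.056 -0.998
outer loop
vertex 0.342 2.442 -1.131
vertex -0.196 2.977 -1.174
vertex 0.538 3.175 -1.167
endloop
endfacet
facet normal 0.830 -0.196 0.522
outer loop
vertex 0.342 2.442 -1.131
vertex 0.538 3.175 -1.167
vertex -0.224 3.043 -0.006
endloop
endfacet

endsolid


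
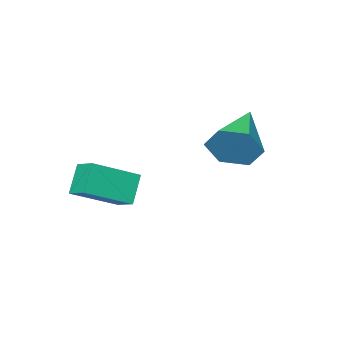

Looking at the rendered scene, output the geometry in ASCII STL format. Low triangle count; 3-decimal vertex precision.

solid 
facet normal 0.786 0.499 -0.364
outer loop
vertex 1.904 1.213 0.59
vertex 1.435 1.389 -0.181
vertex 1.392 1.974 0.527
endloop
endfacet
facet normal -0.016 0.072 0.997
outer loop
vertex 1.904 1.213 0.59
vertex 1.392 1.974 0.527
vertex -0.295 0.291 0.621
endloop
endfacet
facet normal 0.786 0.499 -0.365
outer loop
vertex 1.392 1.974 0.527
vertex 1.435 1.389 -0.181
vertex 0.922 2.15 -0.244
endloop
endfacet
facet normal -0.595 0.625 0.505
outer loop
vertex 1.392 1.974 0.527
vertex 0.922 2.15 -0.244
vertex -0.295 0.291 0.621
endloop
endfacet
facet normal 0.786 0.499 -0.365
outer loop
vertex 0.922 2.15 -0.244
vertex 1.435 1.389 -0.181
vertex 0.965 1.565 -0.952
endloop
endfacet
facet normal -0.847 0.383 -0.368
outer loop
vertex 0.922 2.15 -0.244
vertex 0.965 1.565 -0.952
vertex -0.295 0.291 0.621
endloop
endfacet
facet normal 0.786 0.499 -0.365
outer loop
vertex 0.965 1.565 -0.952
vertex 1.435 1.389 -0.181
vertex 1.477 0.804 -0.89
endloop
endfacet
facet normal -0.520 -0.411 -0.749
outer loop
vertex 0.965 1.565 -0.952
vertex 1.477 0.804 -0.89
vertex -0.295 0.291 0.621
endloop
endfacet
facet normal 0.786 0.499 -0.365
outer loop
vertex 1.477 0.804 -0.89
vertex 1.435 1.389 -0.181
vertex 1.947 0.627 -0.119
endloop
endfacet
facet normal 0.059 -0.964 -0.258
outer loop
vertex 1.477 0.804 -0.89
vertex 1.947 0.627 -0.119
vertex -0.295 0.291 0.621
endloop
endfacet
facet normal 0.786 0.499 -0.365
outer loop
vertex 1.947 0.627 -0.119
vertex 1.435 1.389 -0.181
vertex 1.904 1.213 0.59
endloop
endfacet
facet normal 0.312 -0.723 0.616
outer loop
vertex 1.947 0.627 -0.119
vertex 1.904 1.213 0.59
vertex -0.295 0.291 0.621
endloop
endfacet
facet normal -0.489 -0.248 0.836
outer loop
vertex 4.174 -1.892 -1.036
vertex 2.653 -1.423 -1.787
vertex 4.07 -2.73 -1.346
endloop
endfacet
facet normal 0.865 -0.265 0.427
outer loop
vertex 4.647 -2.437 -2.333
vertex 4.174 -1.892 -1.036
vertex 4.07 -2.73 -1.346
endloop
endfacet
facet normal -0.489 -0.248 0.836
outer loop
vertex 4.07 -2.73 -1.346
vertex 2.653 -1.423 -1.787
vertex 2.548 -2.262 -2.097
endloop
endfacet
facet normal -0.116 -0.932 -0.345
outer loop
vertex 2.548 -2.262 -2.097
vertex 4.647 -2.437 -2.333
vertex 4.07 -2.73 -1.346
endloop
endfacet
facet normal 0.117 0.931 0.345
outer loop
vertex 4.174 -1.892 -1.036
vertex 3.23 -1.13 -2.774
vertex 2.653 -1.423 -1.787
endloop
endfacet
facet normal 0.864 -0.266 0.427
outer loop
vertex 4.752 -1.598 -2.023
vertex 4.174 -1.892 -1.036
vertex 4.647 -2.437 -2.333
endloop
endfacet
facet normal 0.116 0.931 0.345
outer loop
vertex 4.752 -1.598 -2.023
vertex 3.23 -1.13 -2.774
vertex 4.174 -1.892 -1.036
endloop
endfacet
facet normal -0.865 0.266 -0.427
outer loop
vertex 2.653 -1.423 -1.787
vertex 3.23 -1.13 -2.774
vertex 2.548 -2.262 -2.097
endloop
endfacet
facet normal -0.116 -0.931 -0.346
outer loop
vertex 3.126 -1.968 -3.084
vertex 4.647 -2.437 -2.333
vertex 2.548 -2.262 -2.097
endloop
endfacet
facet normal -0.864 0.265 -0.427
outer loop
vertex 2.548 -2.262 -2.097
vertex 3.23 -1.13 -2.774
vertex 3.126 -1.968 -3.084
endloop
endfacet
facet normal 0.489 0.248 -0.836
outer loop
vertex 3.126 -1.968 -3.084
vertex 4.752 -1.598 -2.023
vertex 4.647 -2.437 -2.333
endloop
endfacet
facet normal 0.489 0.249 -0.836
outer loop
vertex 3.23 -1.13 -2.774
vertex 4.752 -1.598 -2.023
vertex 3.126 -1.968 -3.084
endloop
endfacet

endsolid


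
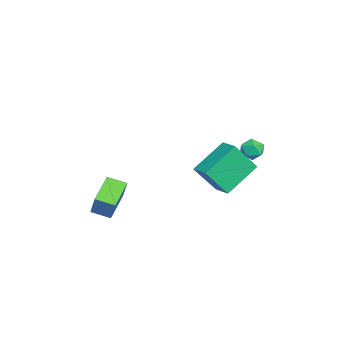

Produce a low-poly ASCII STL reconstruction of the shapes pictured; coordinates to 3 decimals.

solid 
facet normal -0.571 0.459 0.681
outer loop
vertex -3.152 3.791 1.632
vertex -3.735 3.404 1.404
vertex -3.306 3.141 1.941
endloop
endfacet
facet normal 0.104 0.407 0.908
outer loop
vertex -3.152 3.791 1.632
vertex -3.306 3.141 1.941
vertex -2.609 3.317 1.782
endloop
endfacet
facet normal 0.522 0.735 0.432
outer loop
vertex -3.152 3.791 1.632
vertex -2.609 3.317 1.782
vertex -2.607 3.689 1.147
endloop
endfacet
facet normal 0.107 0.990 -0.089
outer loop
vertex -3.152 3.791 1.632
vertex -2.607 3.689 1.147
vertex -3.303 3.743 0.914
endloop
endfacet
facet normal -0.569 0.819 0.065
outer loop
vertex -3.152 3.791 1.632
vertex -3.303 3.743 0.914
vertex -3.735 3.404 1.404
endloop
endfacet
facet normal 0.281 -0.286 0.916
outer loop
vertex -2.609 3.317 1.782
vertex -3.306 3.141 1.941
vertex -2.857 2.637 1.646
endloop
endfacet
facet normal -0.811 -0.200 0.550
outer loop
vertex -3.306 3.141 1.941
vertex -3.735 3.404 1.404
vertex -3.553 2.691 1.413
endloop
endfacet
facet normal -0.808 0.384 -0.447
outer loop
vertex -3.735 3.404 1.404
vertex -3.303 3.743 0.914
vertex -3.551 3.063 0.778
endloop
endfacet
facet normal 0.284 0.660 -0.695
outer loop
vertex -3.303 3.743 0.914
vertex -2.607 3.689 1.147
vertex -2.854 3.239 0.619
endloop
endfacet
facet normal 0.958 0.246 0.147
outer loop
vertex -2.607 3.689 1.147
vertex -2.609 3.317 1.782
vertex -2.425 2.976 1.156
endloop
endfacet
facet normal -0.107 -0.990 0.089
outer loop
vertex -3.008 2.589 0.928
vertex -2.857 2.637 1.646
vertex -3.553 2.691 1.413
endloop
endfacet
facet normal -0.522 -0.735 -0.432
outer loop
vertex -3.008 2.589 0.928
vertex -3.553 2.691 1.413
vertex -3.551 3.063 0.778
endloop
endfacet
facet normal -0.104 -0.407 -0.908
outer loop
vertex -3.008 2.589 0.928
vertex -3.551 3.063 0.778
vertex -2.854 3.239 0.619
endloop
endfacet
facet normal 0.571 -0.459 -0.681
outer loop
vertex -3.008 2.589 0.928
vertex -2.854 3.239 0.619
vertex -2.425 2.976 1.156
endloop
endfacet
facet normal 0.569 -0.819 -0.065
outer loop
vertex -3.008 2.589 0.928
vertex -2.425 2.976 1.156
vertex -2.857 2.637 1.646
endloop
endfacet
facet normal -0.284 -0.660 0.695
outer loop
vertex -3.553 2.691 1.413
vertex -2.857 2.637 1.646
vertex -3.306 3.141 1.941
endloop
endfacet
facet normal -0.958 -0.246 -0.147
outer loop
vertex -3.551 3.063 0.778
vertex -3.553 2.691 1.413
vertex -3.735 3.404 1.404
endloop
endfacet
facet normal -0.281 0.286 -0.916
outer loop
vertex -2.854 3.239 0.619
vertex -3.551 3.063 0.778
vertex -3.303 3.743 0.914
endloop
endfacet
facet normal 0.811 0.200 -0.550
outer loop
vertex -2.425 2.976 1.156
vertex -2.854 3.239 0.619
vertex -2.607 3.689 1.147
endloop
endfacet
facet normal 0.808 -0.384 0.447
outer loop
vertex -2.857 2.637 1.646
vertex -2.425 2.976 1.156
vertex -2.609 3.317 1.782
endloop
endfacet
facet normal -0.875 0.231 0.425
outer loop
vertex 0.711 -3.786 0.973
vertex 0.829 -2.751 0.654
vertex -0.052 -4.127 -0.414
endloop
endfacet
facet normal -0.108 -0.950 0.293
outer loop
vertex 1.471 -4.529 -1.154
vertex 0.711 -3.786 0.973
vertex -0.052 -4.127 -0.414
endloop
endfacet
facet normal -0.875 0.231 0.424
outer loop
vertex -0.052 -4.127 -0.414
vertex 0.829 -2.751 0.654
vertex 0.066 -3.092 -0.734
endloop
endfacet
facet normal -0.472 -0.211 -0.856
outer loop
vertex 0.066 -3.092 -0.734
vertex 1.471 -4.529 -1.154
vertex -0.052 -4.127 -0.414
endloop
endfacet
facet normal 0.472 0.210 0.856
outer loop
vertex 0.711 -3.786 0.973
vertex 2.352 -3.153 -0.086
vertex 0.829 -2.751 0.654
endloop
endfacet
facet normal -0.109 -0.950 0.293
outer loop
vertex 2.234 -4.188 0.234
vertex 0.711 -3.786 0.973
vertex 1.471 -4.529 -1.154
endloop
endfacet
facet normal 0.471 0.211 0.856
outer loop
vertex 2.234 -4.188 0.234
vertex 2.352 -3.153 -0.086
vertex 0.711 -3.786 0.973
endloop
endfacet
facet normal 0.108 0.950 -0.293
outer loop
vertex 0.829 -2.751 0.654
vertex 2.352 -3.153 -0.086
vertex 0.066 -3.092 -0.734
endloop
endfacet
facet normal -0.471 -0.210 -0.857
outer loop
vertex 1.589 -3.494 -1.473
vertex 1.471 -4.529 -1.154
vertex 0.066 -3.092 -0.734
endloop
endfacet
facet normal 0.108 0.950 -0.293
outer loop
vertex 0.066 -3.092 -0.734
vertex 2.352 -3.153 -0.086
vertex 1.589 -3.494 -1.473
endloop
endfacet
facet normal 0.876 -0.231 -0.425
outer loop
vertex 1.589 -3.494 -1.473
vertex 2.234 -4.188 0.234
vertex 1.471 -4.529 -1.154
endloop
endfacet
facet normal 0.875 -0.231 -0.425
outer loop
vertex 2.352 -3.153 -0.086
vertex 2.234 -4.188 0.234
vertex 1.589 -3.494 -1.473
endloop
endfacet
facet normal -0.783 -0.582 -0.219
outer loop
vertex 3.607 0.802 3.45
vertex 2.31 2.099 4.646
vertex 3.249 1.861 1.914
endloop
endfacet
facet normal 0.592 -0.592 -0.546
outer loop
vertex 4.11 2.501 2.154
vertex 3.607 0.802 3.45
vertex 3.249 1.861 1.914
endloop
endfacet
facet normal -0.783 -0.582 -0.218
outer loop
vertex 3.249 1.861 1.914
vertex 2.31 2.099 4.646
vertex 1.951 3.158 3.11
endloop
endfacet
facet normal -0.189 0.557 -0.809
outer loop
vertex 1.951 3.158 3.11
vertex 4.11 2.501 2.154
vertex 3.249 1.861 1.914
endloop
endfacet
facet normal 0.189 -0.557 0.809
outer loop
vertex 3.607 0.802 3.45
vertex 3.171 2.739 4.886
vertex 2.31 2.099 4.646
endloop
endfacet
facet normal 0.592 -0.592 -0.547
outer loop
vertex 4.469 1.442 3.69
vertex 3.607 0.802 3.45
vertex 4.11 2.501 2.154
endloop
endfacet
facet normal 0.188 -0.557 0.809
outer loop
vertex 4.469 1.442 3.69
vertex 3.171 2.739 4.886
vertex 3.607 0.802 3.45
endloop
endfacet
facet normal -0.592 0.592 0.547
outer loop
vertex 2.31 2.099 4.646
vertex 3.171 2.739 4.886
vertex 1.951 3.158 3.11
endloop
endfacet
facet normal -0.189 0.557 -0.809
outer loop
vertex 2.813 3.798 3.35
vertex 4.11 2.501 2.154
vertex 1.951 3.158 3.11
endloop
endfacet
facet normal -0.592 0.592 0.546
outer loop
vertex 1.951 3.158 3.11
vertex 3.171 2.739 4.886
vertex 2.813 3.798 3.35
endloop
endfacet
facet normal 0.783 0.582 0.218
outer loop
vertex 2.813 3.798 3.35
vertex 4.469 1.442 3.69
vertex 4.11 2.501 2.154
endloop
endfacet
facet normal 0.783 0.582 0.219
outer loop
vertex 3.171 2.739 4.886
vertex 4.469 1.442 3.69
vertex 2.813 3.798 3.35
endloop
endfacet

endsolid


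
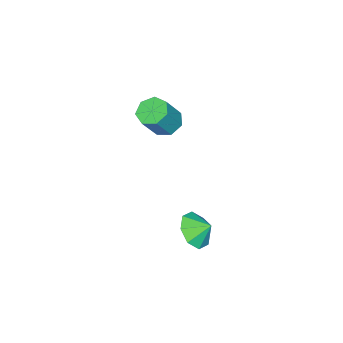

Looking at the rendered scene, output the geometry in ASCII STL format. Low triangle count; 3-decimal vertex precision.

solid 
facet normal -0.551 0.092 -0.829
outer loop
vertex -2.152 -3.246 -2.11
vertex -2.93 -3.182 -1.586
vertex -2.365 -2.492 -1.885
endloop
endfacet
facet normal 0.792 0.369 -0.486
outer loop
vertex -2.152 -3.246 -2.11
vertex -2.365 -2.492 -1.885
vertex -1.093 -3.423 -0.519
endloop
endfacet
facet normal 0.792 0.369 -0.486
outer loop
vertex -1.093 -3.423 -0.519
vertex -2.365 -2.492 -1.885
vertex -1.306 -2.669 -0.293
endloop
endfacet
facet normal 0.552 -0.092 0.829
outer loop
vertex -1.093 -3.423 -0.519
vertex -1.306 -2.669 -0.293
vertex -1.87 -3.358 0.006
endloop
endfacet
facet normal -0.552 0.093 -0.829
outer loop
vertex -2.365 -2.492 -1.885
vertex -2.93 -3.182 -1.586
vertex -3.003 -2.257 -1.434
endloop
endfacet
facet normal 0.290 0.953 -0.087
outer loop
vertex -2.365 -2.492 -1.885
vertex -3.003 -2.257 -1.434
vertex -1.306 -2.669 -0.293
endloop
endfacet
facet normal 0.290 0.953 -0.087
outer loop
vertex -1.306 -2.669 -0.293
vertex -3.003 -2.257 -1.434
vertex -1.944 -2.434 0.157
endloop
endfacet
facet normal 0.551 -0.091 0.829
outer loop
vertex -1.306 -2.669 -0.293
vertex -1.944 -2.434 0.157
vertex -1.87 -3.358 0.006
endloop
endfacet
facet normal -0.551 0.093 -0.829
outer loop
vertex -3.003 -2.257 -1.434
vertex -2.93 -3.182 -1.586
vertex -3.586 -2.718 -1.098
endloop
endfacet
facet normal -0.430 0.820 0.378
outer loop
vertex -3.003 -2.257 -1.434
vertex -3.586 -2.718 -1.098
vertex -1.944 -2.434 0.157
endloop
endfacet
facet normal -0.430 0.820 0.377
outer loop
vertex -1.944 -2.434 0.157
vertex -3.586 -2.718 -1.098
vertex -2.527 -2.895 0.494
endloop
endfacet
facet normal 0.552 -0.091 0.829
outer loop
vertex -1.944 -2.434 0.157
vertex -2.527 -2.895 0.494
vertex -1.87 -3.358 0.006
endloop
endfacet
facet normal -0.552 0.092 -0.829
outer loop
vertex -3.586 -2.718 -1.098
vertex -2.93 -3.182 -1.586
vertex -3.674 -3.529 -1.129
endloop
endfacet
facet normal -0.827 0.068 0.558
outer loop
vertex -3.586 -2.718 -1.098
vertex -3.674 -3.529 -1.129
vertex -2.527 -2.895 0.494
endloop
endfacet
facet normal -0.827 0.069 0.558
outer loop
vertex -2.527 -2.895 0.494
vertex -3.674 -3.529 -1.129
vertex -2.615 -3.705 0.463
endloop
endfacet
facet normal 0.551 -0.092 0.829
outer loop
vertex -2.527 -2.895 0.494
vertex -2.615 -3.705 0.463
vertex -1.87 -3.358 0.006
endloop
endfacet
facet normal -0.552 0.092 -0.829
outer loop
vertex -3.674 -3.529 -1.129
vertex -2.93 -3.182 -1.586
vertex -3.202 -4.078 -1.504
endloop
endfacet
facet normal -0.600 -0.734 0.318
outer loop
vertex -3.674 -3.529 -1.129
vertex -3.202 -4.078 -1.504
vertex -2.615 -3.705 0.463
endloop
endfacet
facet normal -0.600 -0.734 0.318
outer loop
vertex -2.615 -3.705 0.463
vertex -3.202 -4.078 -1.504
vertex -2.143 -4.254 0.088
endloop
endfacet
facet normal 0.551 -0.092 0.829
outer loop
vertex -2.615 -3.705 0.463
vertex -2.143 -4.254 0.088
vertex -1.87 -3.358 0.006
endloop
endfacet
facet normal -0.552 0.092 -0.829
outer loop
vertex -3.202 -4.078 -1.504
vertex -2.93 -3.182 -1.586
vertex -2.525 -3.952 -1.941
endloop
endfacet
facet normal 0.079 -0.984 -0.161
outer loop
vertex -3.202 -4.078 -1.504
vertex -2.525 -3.952 -1.941
vertex -2.143 -4.254 0.088
endloop
endfacet
facet normal 0.078 -0.984 -0.161
outer loop
vertex -2.143 -4.254 0.088
vertex -2.525 -3.952 -1.941
vertex -1.465 -4.129 -0.349
endloop
endfacet
facet normal 0.551 -0.092 0.829
outer loop
vertex -2.143 -4.254 0.088
vertex -1.465 -4.129 -0.349
vertex -1.87 -3.358 0.006
endloop
endfacet
facet normal -0.551 0.093 -0.829
outer loop
vertex -2.525 -3.952 -1.941
vertex -2.93 -3.182 -1.586
vertex -2.152 -3.246 -2.11
endloop
endfacet
facet normal 0.698 -0.493 -0.519
outer loop
vertex -2.525 -3.952 -1.941
vertex -2.152 -3.246 -2.11
vertex -1.465 -4.129 -0.349
endloop
endfacet
facet normal 0.698 -0.493 -0.519
outer loop
vertex -1.465 -4.129 -0.349
vertex -2.152 -3.246 -2.11
vertex -1.093 -3.423 -0.519
endloop
endfacet
facet normal 0.552 -0.091 0.829
outer loop
vertex -1.465 -4.129 -0.349
vertex -1.093 -3.423 -0.519
vertex -1.87 -3.358 0.006
endloop
endfacet
facet normal 0.219 -0.755 -0.618
outer loop
vertex 4.486 2.877 -1.288
vertex 3.641 3.159 -1.932
vertex 4.706 3.429 -1.884
endloop
endfacet
facet normal 0.507 0.531 0.679
outer loop
vertex 4.486 2.877 -1.288
vertex 4.706 3.429 -1.884
vertex 3.419 3.921 -1.308
endloop
endfacet
facet normal 0.219 -0.755 -0.618
outer loop
vertex 4.706 3.429 -1.884
vertex 3.641 3.159 -1.932
vertex 4.302 3.823 -2.509
endloop
endfacet
facet normal 0.443 0.859 0.255
outer loop
vertex 4.706 3.429 -1.884
vertex 4.302 3.823 -2.509
vertex 3.419 3.921 -1.308
endloop
endfacet
facet normal 0.219 -0.755 -0.618
outer loop
vertex 4.302 3.823 -2.509
vertex 3.641 3.159 -1.932
vertex 3.51 3.828 -2.795
endloop
endfacet
facet normal 0.028 0.998 -0.061
outer loop
vertex 4.302 3.823 -2.509
vertex 3.51 3.828 -2.795
vertex 3.419 3.921 -1.308
endloop
endfacet
facet normal 0.220 -0.755 -0.618
outer loop
vertex 3.51 3.828 -2.795
vertex 3.641 3.159 -1.932
vertex 2.795 3.441 -2.577
endloop
endfacet
facet normal -0.494 0.865 -0.084
outer loop
vertex 3.51 3.828 -2.795
vertex 2.795 3.441 -2.577
vertex 3.419 3.921 -1.308
endloop
endfacet
facet normal 0.219 -0.755 -0.618
outer loop
vertex 2.795 3.441 -2.577
vertex 3.641 3.159 -1.932
vertex 2.576 2.889 -1.98
endloop
endfacet
facet normal -0.818 0.539 0.198
outer loop
vertex 2.795 3.441 -2.577
vertex 2.576 2.889 -1.98
vertex 3.419 3.921 -1.308
endloop
endfacet
facet normal 0.219 -0.755 -0.618
outer loop
vertex 2.576 2.889 -1.98
vertex 3.641 3.159 -1.932
vertex 2.98 2.495 -1.356
endloop
endfacet
facet normal -0.754 0.211 0.622
outer loop
vertex 2.576 2.889 -1.98
vertex 2.98 2.495 -1.356
vertex 3.419 3.921 -1.308
endloop
endfacet
facet normal 0.220 -0.755 -0.618
outer loop
vertex 2.98 2.495 -1.356
vertex 3.641 3.159 -1.932
vertex 3.771 2.49 -1.069
endloop
endfacet
facet normal -0.340 0.073 0.938
outer loop
vertex 2.98 2.495 -1.356
vertex 3.771 2.49 -1.069
vertex 3.419 3.921 -1.308
endloop
endfacet
facet normal 0.219 -0.755 -0.618
outer loop
vertex 3.771 2.49 -1.069
vertex 3.641 3.159 -1.932
vertex 4.486 2.877 -1.288
endloop
endfacet
facet normal 0.183 0.206 0.961
outer loop
vertex 3.771 2.49 -1.069
vertex 4.486 2.877 -1.288
vertex 3.419 3.921 -1.308
endloop
endfacet

endsolid


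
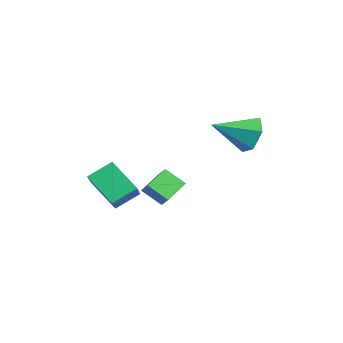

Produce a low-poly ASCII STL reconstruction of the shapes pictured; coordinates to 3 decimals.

solid 
facet normal 0.123 0.901 -0.417
outer loop
vertex -0.465 4.923 0.69
vertex -1.273 4.77 0.122
vertex -1.367 5.199 1.021
endloop
endfacet
facet normal 0.326 -0.066 0.943
outer loop
vertex -0.465 4.923 0.69
vertex -1.367 5.199 1.021
vertex -1.507 3.05 0.918
endloop
endfacet
facet normal 0.122 0.901 -0.417
outer loop
vertex -1.367 5.199 1.021
vertex -1.273 4.77 0.122
vertex -2.176 5.046 0.453
endloop
endfacet
facet normal -0.574 -0.002 0.819
outer loop
vertex -1.367 5.199 1.021
vertex -2.176 5.046 0.453
vertex -1.507 3.05 0.918
endloop
endfacet
facet normal 0.122 0.901 -0.417
outer loop
vertex -2.176 5.046 0.453
vertex -1.273 4.77 0.122
vertex -2.082 4.617 -0.446
endloop
endfacet
facet normal -0.950 -0.308 0.047
outer loop
vertex -2.176 5.046 0.453
vertex -2.082 4.617 -0.446
vertex -1.507 3.05 0.918
endloop
endfacet
facet normal 0.122 0.901 -0.416
outer loop
vertex -2.082 4.617 -0.446
vertex -1.273 4.77 0.122
vertex -1.179 4.342 -0.777
endloop
endfacet
facet normal -0.426 -0.678 -0.599
outer loop
vertex -2.082 4.617 -0.446
vertex -1.179 4.342 -0.777
vertex -1.507 3.05 0.918
endloop
endfacet
facet normal 0.122 0.901 -0.416
outer loop
vertex -1.179 4.342 -0.777
vertex -1.273 4.77 0.122
vertex -0.371 4.495 -0.209
endloop
endfacet
facet normal 0.474 -0.742 -0.474
outer loop
vertex -1.179 4.342 -0.777
vertex -0.371 4.495 -0.209
vertex -1.507 3.05 0.918
endloop
endfacet
facet normal 0.122 0.901 -0.416
outer loop
vertex -0.371 4.495 -0.209
vertex -1.273 4.77 0.122
vertex -0.465 4.923 0.69
endloop
endfacet
facet normal 0.849 -0.436 0.297
outer loop
vertex -0.371 4.495 -0.209
vertex -0.465 4.923 0.69
vertex -1.507 3.05 0.918
endloop
endfacet
facet normal -0.712 -0.054 -0.700
outer loop
vertex -0.865 -0.265 -2.038
vertex -1.416 0.697 -1.552
vertex -0.266 0.413 -2.699
endloop
endfacet
facet normal 0.455 -0.794 -0.402
outer loop
vertex 0.396 0.463 -2.048
vertex -0.865 -0.265 -2.038
vertex -0.266 0.413 -2.699
endloop
endfacet
facet normal -0.712 -0.055 -0.700
outer loop
vertex -0.266 0.413 -2.699
vertex -1.416 0.697 -1.552
vertex -0.817 1.374 -2.214
endloop
endfacet
facet normal 0.535 0.605 -0.590
outer loop
vertex -0.817 1.374 -2.214
vertex 0.396 0.463 -2.048
vertex -0.266 0.413 -2.699
endloop
endfacet
facet normal -0.535 -0.605 0.590
outer loop
vertex -0.865 -0.265 -2.038
vertex -0.754 0.747 -0.901
vertex -1.416 0.697 -1.552
endloop
endfacet
facet normal 0.456 -0.795 -0.401
outer loop
vertex -0.203 -0.214 -1.386
vertex -0.865 -0.265 -2.038
vertex 0.396 0.463 -2.048
endloop
endfacet
facet normal -0.535 -0.605 0.590
outer loop
vertex -0.203 -0.214 -1.386
vertex -0.754 0.747 -0.901
vertex -0.865 -0.265 -2.038
endloop
endfacet
facet normal -0.455 0.795 0.401
outer loop
vertex -1.416 0.697 -1.552
vertex -0.754 0.747 -0.901
vertex -0.817 1.374 -2.214
endloop
endfacet
facet normal 0.535 0.605 -0.590
outer loop
vertex -0.155 1.425 -1.562
vertex 0.396 0.463 -2.048
vertex -0.817 1.374 -2.214
endloop
endfacet
facet normal -0.456 0.794 0.401
outer loop
vertex -0.817 1.374 -2.214
vertex -0.754 0.747 -0.901
vertex -0.155 1.425 -1.562
endloop
endfacet
facet normal 0.712 0.054 0.700
outer loop
vertex -0.155 1.425 -1.562
vertex -0.203 -0.214 -1.386
vertex 0.396 0.463 -2.048
endloop
endfacet
facet normal 0.712 0.054 0.701
outer loop
vertex -0.754 0.747 -0.901
vertex -0.203 -0.214 -1.386
vertex -0.155 1.425 -1.562
endloop
endfacet
facet normal -0.684 0.311 -0.660
outer loop
vertex -4.389 -0.232 -2.571
vertex -3.081 0.434 -3.612
vertex -4.305 -1.378 -3.198
endloop
endfacet
facet normal -0.727 -0.370 0.579
outer loop
vertex -3.259 -1.854 -2.188
vertex -4.389 -0.232 -2.571
vertex -4.305 -1.378 -3.198
endloop
endfacet
facet normal -0.684 0.311 -0.660
outer loop
vertex -4.305 -1.378 -3.198
vertex -3.081 0.434 -3.612
vertex -2.997 -0.712 -4.239
endloop
endfacet
facet normal 0.064 -0.875 -0.479
outer loop
vertex -2.997 -0.712 -4.239
vertex -3.259 -1.854 -2.188
vertex -4.305 -1.378 -3.198
endloop
endfacet
facet normal -0.064 0.875 0.479
outer loop
vertex -4.389 -0.232 -2.571
vertex -2.035 -0.042 -2.602
vertex -3.081 0.434 -3.612
endloop
endfacet
facet normal -0.727 -0.370 0.579
outer loop
vertex -3.343 -0.708 -1.561
vertex -4.389 -0.232 -2.571
vertex -3.259 -1.854 -2.188
endloop
endfacet
facet normal -0.064 0.875 0.479
outer loop
vertex -3.343 -0.708 -1.561
vertex -2.035 -0.042 -2.602
vertex -4.389 -0.232 -2.571
endloop
endfacet
facet normal 0.727 0.370 -0.579
outer loop
vertex -3.081 0.434 -3.612
vertex -2.035 -0.042 -2.602
vertex -2.997 -0.712 -4.239
endloop
endfacet
facet normal 0.064 -0.875 -0.479
outer loop
vertex -1.951 -1.188 -3.229
vertex -3.259 -1.854 -2.188
vertex -2.997 -0.712 -4.239
endloop
endfacet
facet normal 0.727 0.370 -0.579
outer loop
vertex -2.997 -0.712 -4.239
vertex -2.035 -0.042 -2.602
vertex -1.951 -1.188 -3.229
endloop
endfacet
facet normal 0.684 -0.311 0.660
outer loop
vertex -1.951 -1.188 -3.229
vertex -3.343 -0.708 -1.561
vertex -3.259 -1.854 -2.188
endloop
endfacet
facet normal 0.684 -0.311 0.660
outer loop
vertex -2.035 -0.042 -2.602
vertex -3.343 -0.708 -1.561
vertex -1.951 -1.188 -3.229
endloop
endfacet

endsolid
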